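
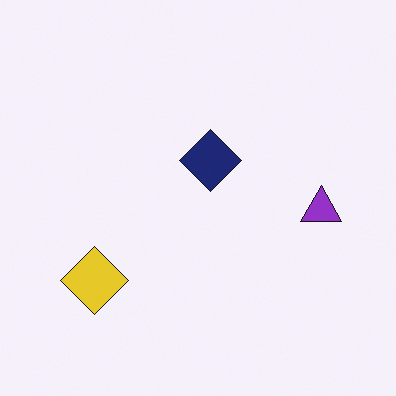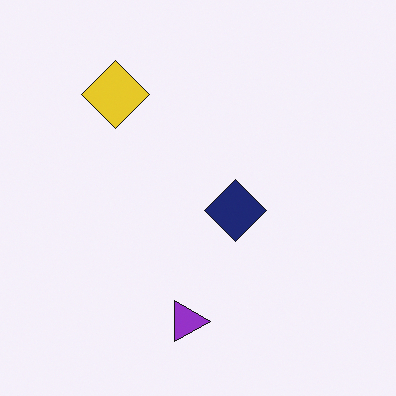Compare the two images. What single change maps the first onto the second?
The transformation is: rotated 90° clockwise.

The yellow diamond sits in the bottom-left of the first image and the top-left of the second — consistent with a whole-image 90° clockwise rotation.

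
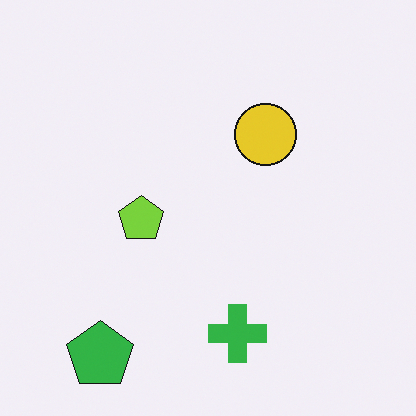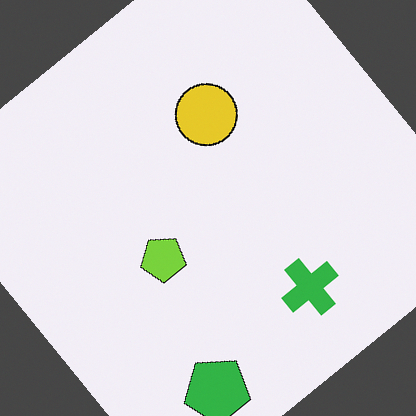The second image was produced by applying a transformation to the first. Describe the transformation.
It was rotated counter-clockwise by a large amount — several tens of degrees.

Every shape is tilted by the same angle and the image corners show triangular fill wedges — a whole-image rotation by a non-right angle.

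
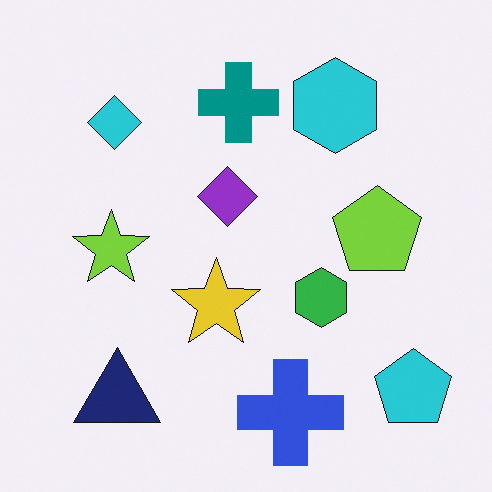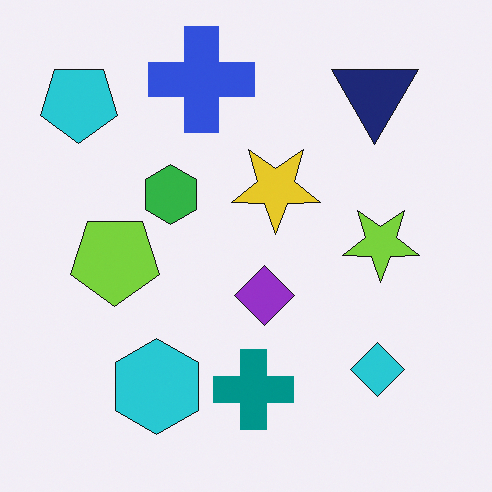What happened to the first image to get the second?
The transformation is: rotated 180°.

The cyan pentagon sits in the bottom-right of the first image and the top-left of the second — consistent with a whole-image 180° rotation.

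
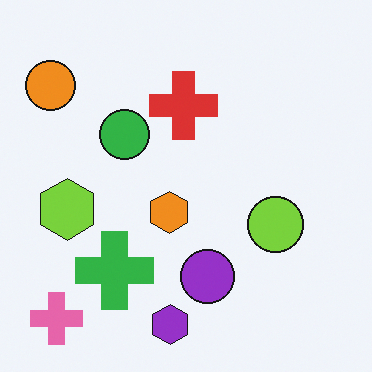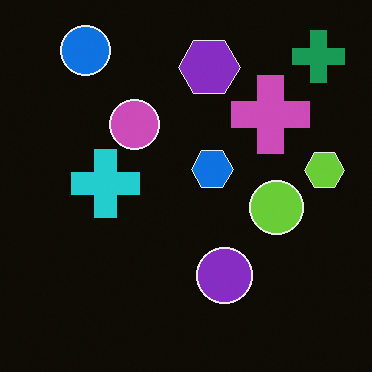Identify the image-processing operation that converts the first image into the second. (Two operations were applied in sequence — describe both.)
The image was color-inverted (negative), then transposed (reflected across the top-left ↔ bottom-right diagonal).

The light background has become dark and every shape's color is its complement — a photographic negative. Shapes have swapped their row and column positions — what was in the top-right is now in the bottom-left — a diagonal reflection.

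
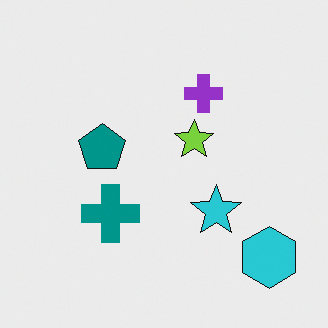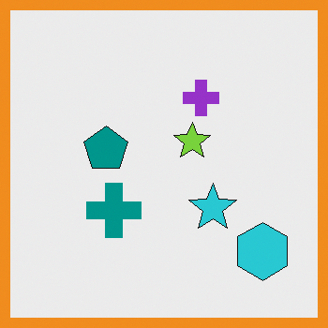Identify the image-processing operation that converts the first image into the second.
The image was framed with a orange border.

A solid orange frame runs around the edge of the second image, with the content slightly shrunk inside it.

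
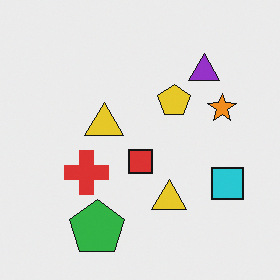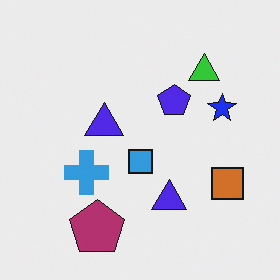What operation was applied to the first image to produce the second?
The second image is the first hue-shifted by a large amount.

Every shape's color has rotated by the same amount around the hue wheel — a uniform hue shift.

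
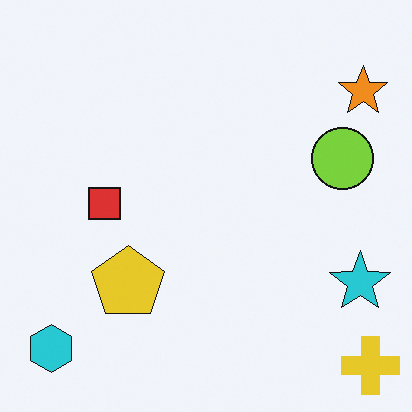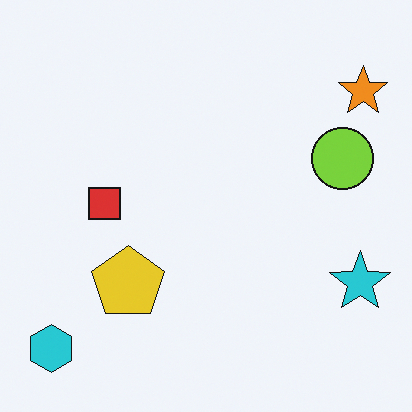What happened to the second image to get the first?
The image was overlaid with an additional yellow cross.

A yellow cross appears in the first image that is absent from the second.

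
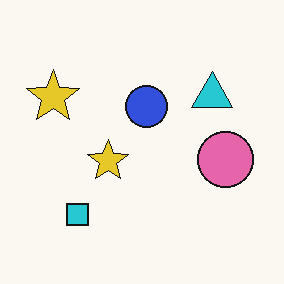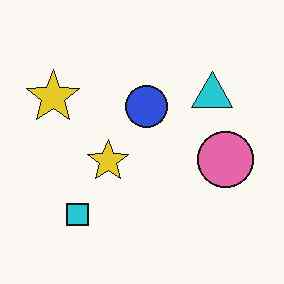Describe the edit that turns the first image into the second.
The transformation is: JPEG-compressed with visible artifacts.

Blocky 8×8 compression artifacts appear around shape edges and the flat background shows ringing — characteristic JPEG degradation.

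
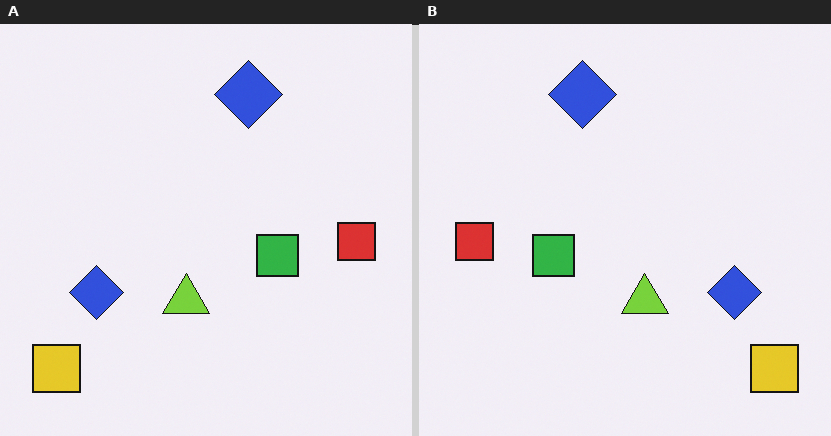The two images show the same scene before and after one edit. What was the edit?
It was flipped horizontally (left ↔ right).

The red square is in the right of the left (A) image and the left of the right (B) — shapes on opposite sides of the vertical midline have swapped in a mirror flip.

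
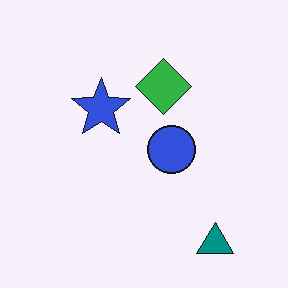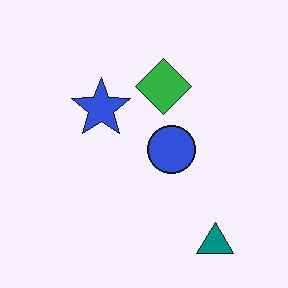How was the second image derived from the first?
This is the original image given moderate JPEG compression.

Blocky 8×8 compression artifacts appear around shape edges and the flat background shows ringing — characteristic JPEG degradation.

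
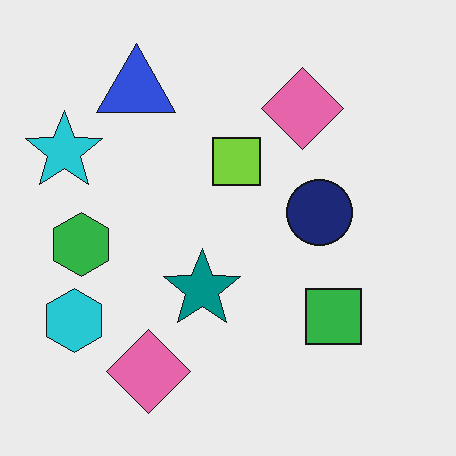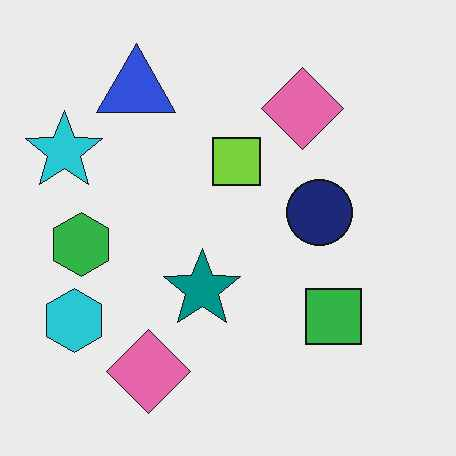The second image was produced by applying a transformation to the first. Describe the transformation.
Given moderate JPEG compression.

Blocky 8×8 compression artifacts appear around shape edges and the flat background shows ringing — characteristic JPEG degradation.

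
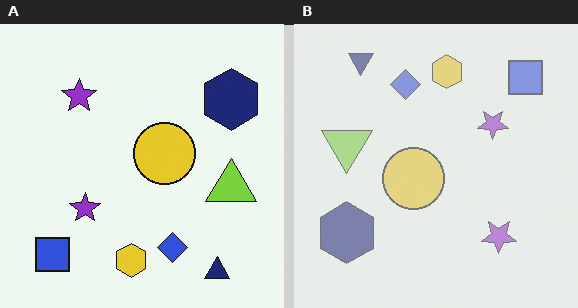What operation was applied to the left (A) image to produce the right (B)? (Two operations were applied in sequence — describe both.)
The transformation is: given much lower contrast, then rotated 180°.

Tones are pushed toward mid-grey across the whole image — a global contrast change. The navy triangle sits in the bottom-right of the left (A) image and the top-left of the right (B) — consistent with a whole-image 180° rotation.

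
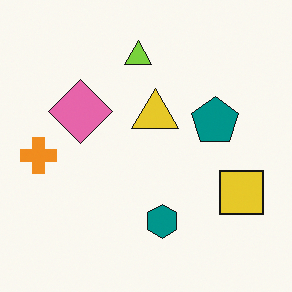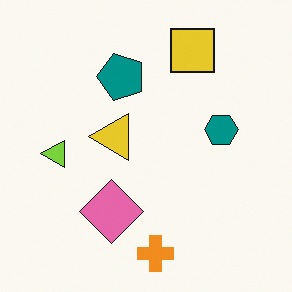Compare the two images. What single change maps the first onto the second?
The transformation is: rotated 90° counter-clockwise.

The orange cross sits in the left of the first image and the bottom of the second — consistent with a whole-image 90° counter-clockwise rotation.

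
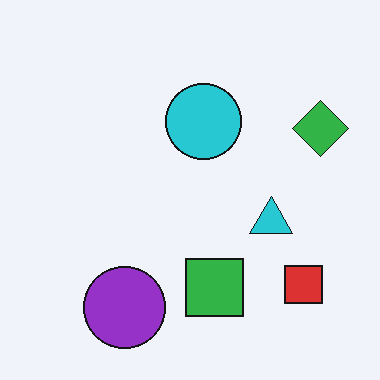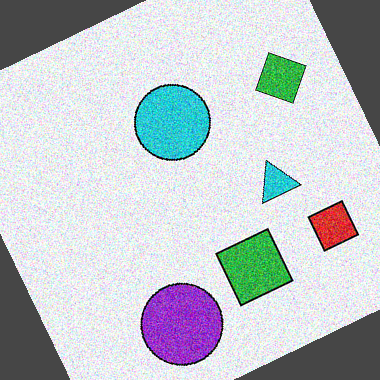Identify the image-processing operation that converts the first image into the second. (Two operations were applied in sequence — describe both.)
The image was degraded with moderate additive noise, then rotated counter-clockwise by a clearly visible amount.

Random speckle covers the whole image, including the flat background. Every shape is tilted by the same angle and the image corners show triangular fill wedges — a whole-image rotation by a non-right angle.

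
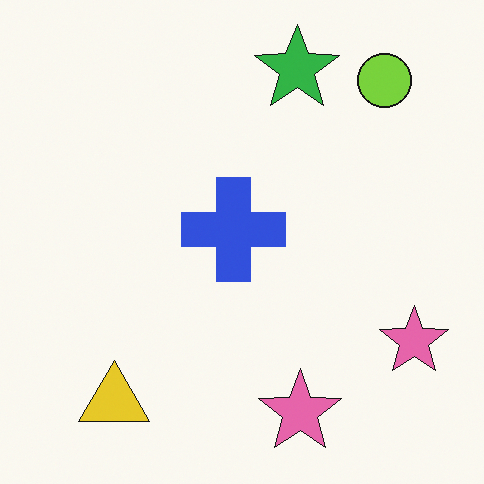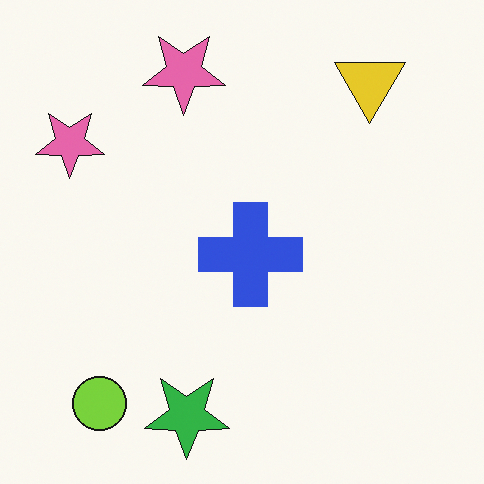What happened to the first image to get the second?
The second image is the first rotated 180°.

The lime circle sits in the top-right of the first image and the bottom-left of the second — consistent with a whole-image 180° rotation.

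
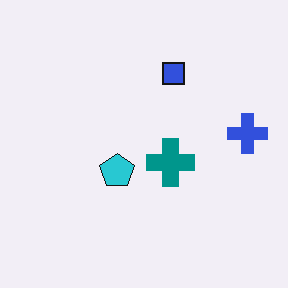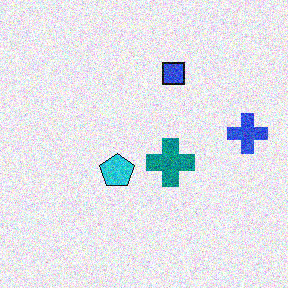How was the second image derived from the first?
The second image is the first degraded with a thick layer of grain.

Random speckle covers the whole image, including the flat background.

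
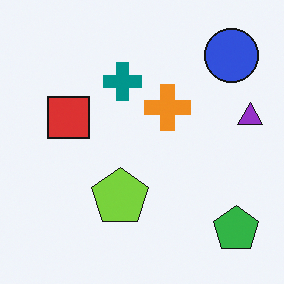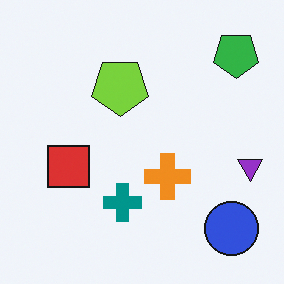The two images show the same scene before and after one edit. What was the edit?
The transformation is: flipped vertically (top ↔ bottom).

The blue circle is in the top-right of the first image and the bottom-right of the second — shapes on opposite sides of the horizontal midline have swapped in a mirror flip.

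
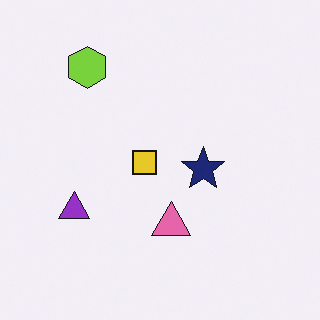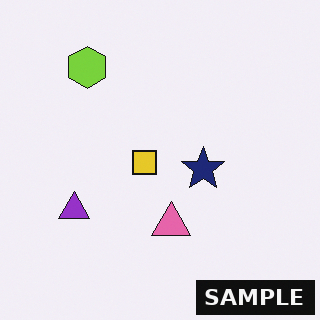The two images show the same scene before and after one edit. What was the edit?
Watermarked with the text "SAMPLE" in the lower-right corner.

A dark label reading "SAMPLE" appears in the lower-right corner.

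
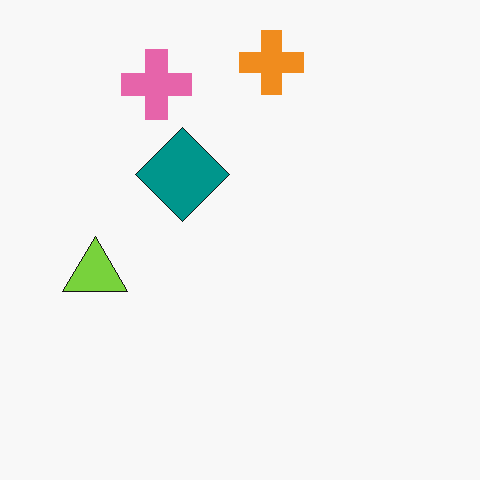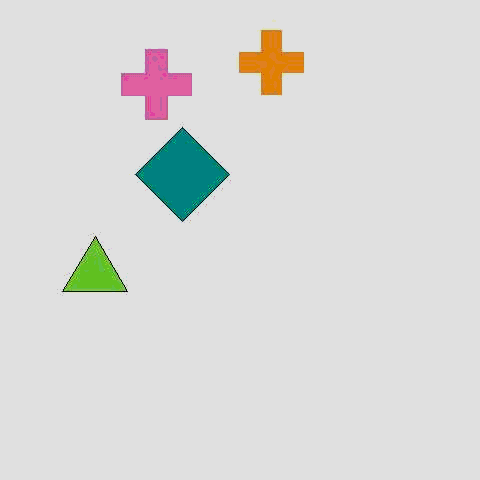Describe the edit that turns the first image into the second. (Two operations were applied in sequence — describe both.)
It was JPEG-compressed with visible artifacts, then posterized to a reduced palette.

Blocky 8×8 compression artifacts appear around shape edges and the flat background shows ringing — characteristic JPEG degradation. Each flat color has snapped to a coarser quantized level — most visibly, the near-white background has dropped to a flat grey.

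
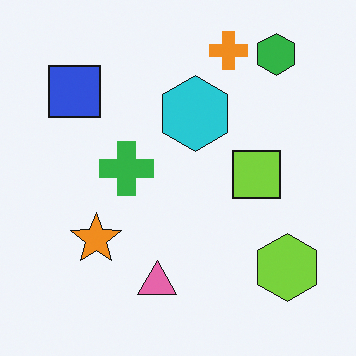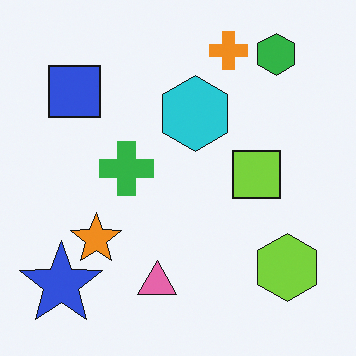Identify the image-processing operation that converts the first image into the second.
The second image is the first overlaid with an additional blue star.

A blue star appears in the second image that is absent from the first.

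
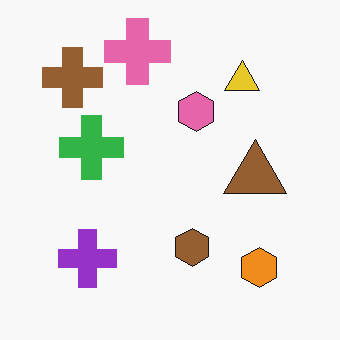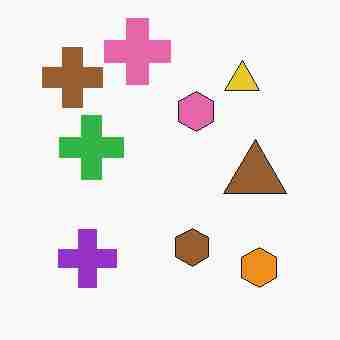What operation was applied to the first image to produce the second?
The second image is the first degraded with heavy JPEG compression.

Blocky 8×8 compression artifacts appear around shape edges and the flat background shows ringing — characteristic JPEG degradation.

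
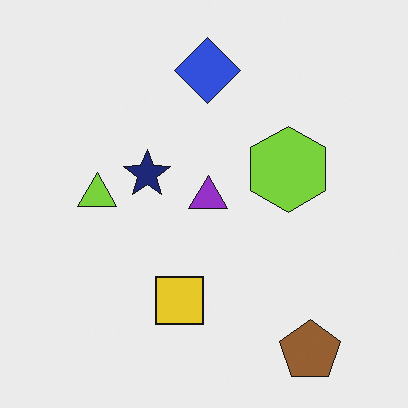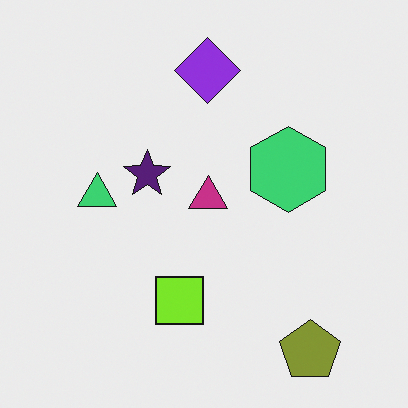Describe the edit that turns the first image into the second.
The transformation is: hue-shifted slightly.

Every shape's color has rotated by the same amount around the hue wheel — a uniform hue shift.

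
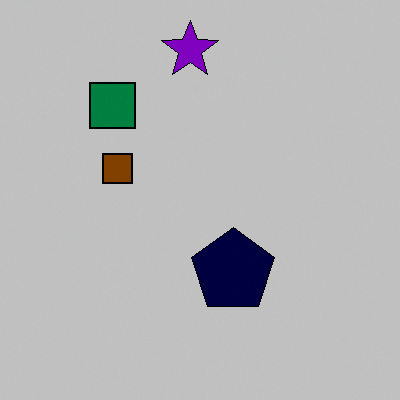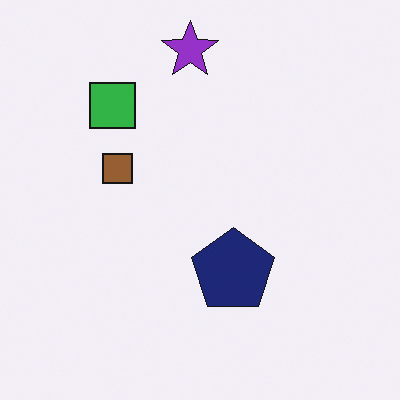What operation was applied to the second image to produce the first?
It was aggressively posterized.

Each flat color has snapped to a coarser quantized level — most visibly, the near-white background has dropped to a flat grey.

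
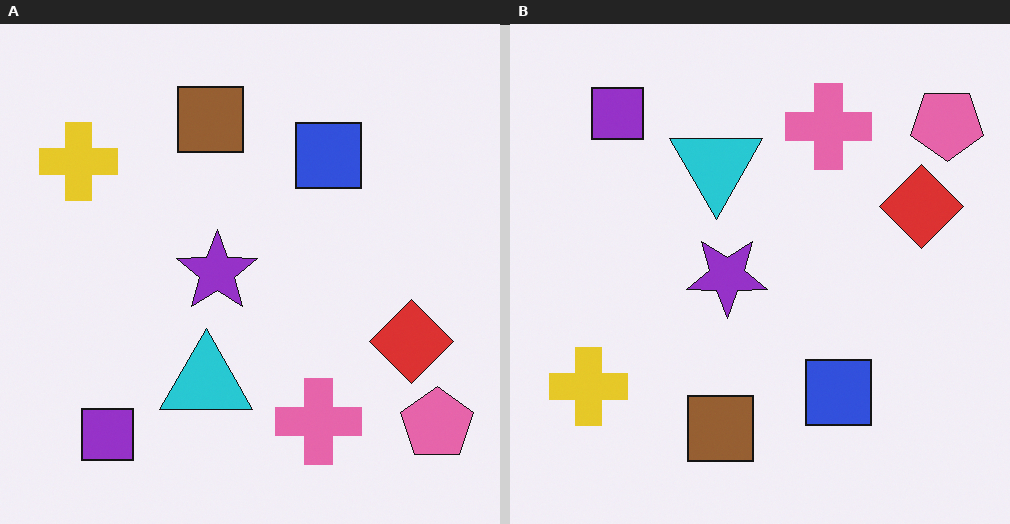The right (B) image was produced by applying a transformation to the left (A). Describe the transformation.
The image was flipped vertically (top ↔ bottom).

The purple square is in the bottom-left of the left (A) image and the top-left of the right (B) — shapes on opposite sides of the horizontal midline have swapped in a mirror flip.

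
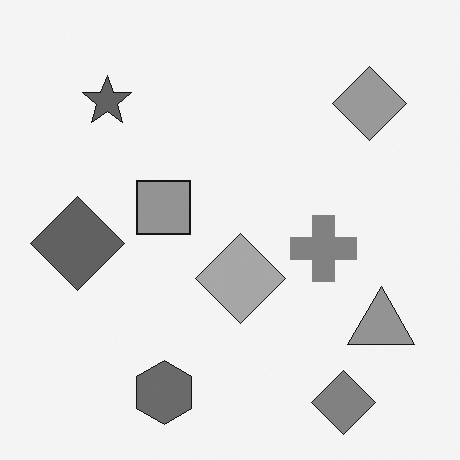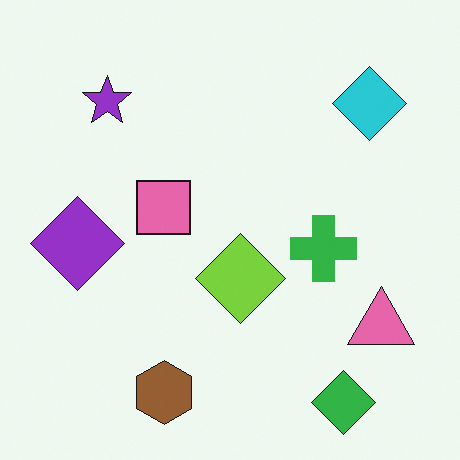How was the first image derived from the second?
The image was converted to grayscale.

All color is removed — every shape is now a shade of grey.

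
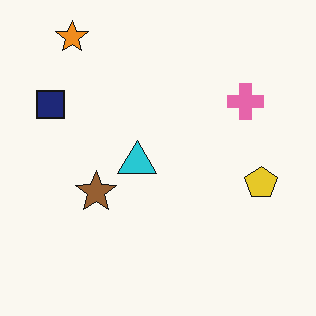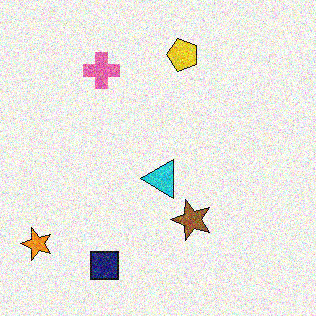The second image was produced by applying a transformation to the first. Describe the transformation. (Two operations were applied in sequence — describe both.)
The second image is the first degraded with heavy additive noise, then rotated 90° counter-clockwise.

Random speckle covers the whole image, including the flat background. The orange star sits in the top-left of the first image and the bottom-left of the second — consistent with a whole-image 90° counter-clockwise rotation.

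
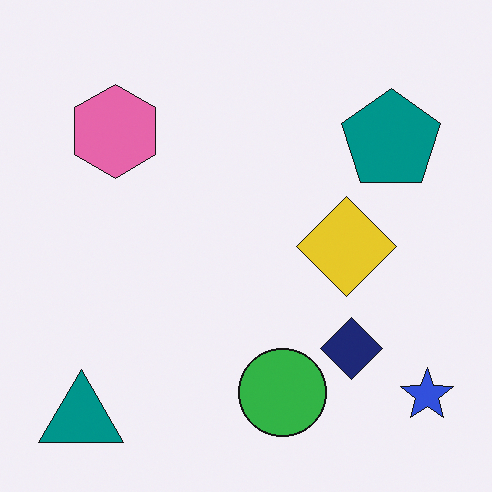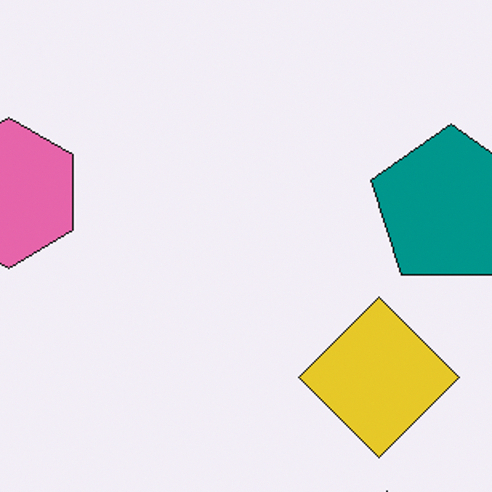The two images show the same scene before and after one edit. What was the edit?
It was cropped to a modestly smaller region and rescaled.

The visible shapes are larger and the field of view is narrower; shapes near the original edges may be partly or wholly outside the frame — a crop-and-rescale.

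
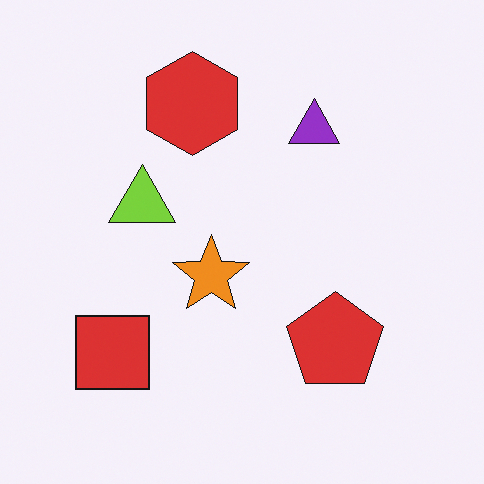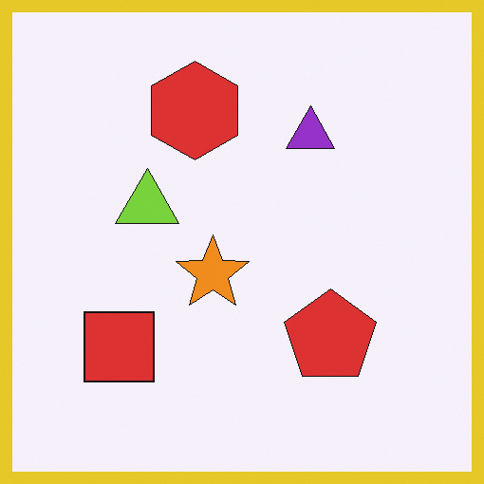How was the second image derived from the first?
The image was framed with a yellow border.

A solid yellow frame runs around the edge of the second image, with the content slightly shrunk inside it.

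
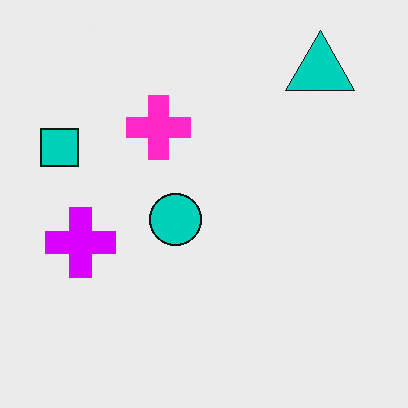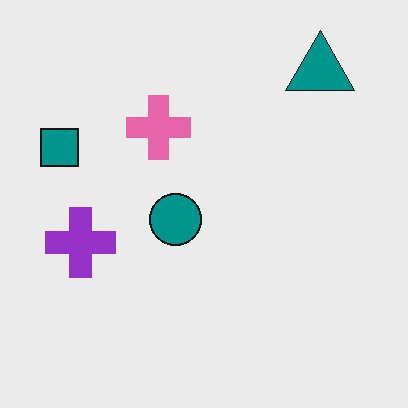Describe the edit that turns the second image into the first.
It was heavily oversaturated.

All colors are more vivid — a global saturation change.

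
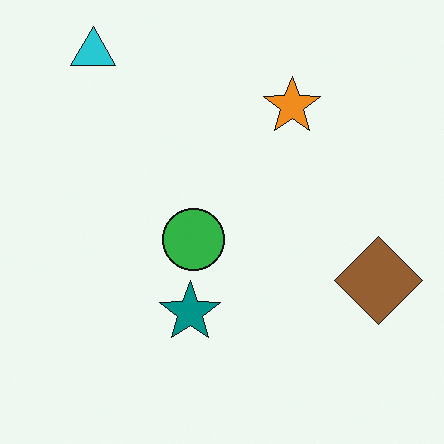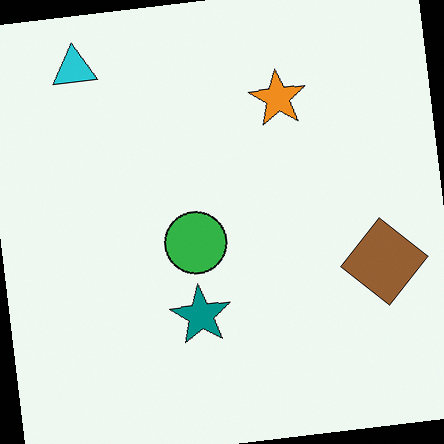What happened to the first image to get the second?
The second image is the first rotated counter-clockwise by a small amount.

Every shape is tilted by the same angle and the image corners show triangular fill wedges — a whole-image rotation by a non-right angle.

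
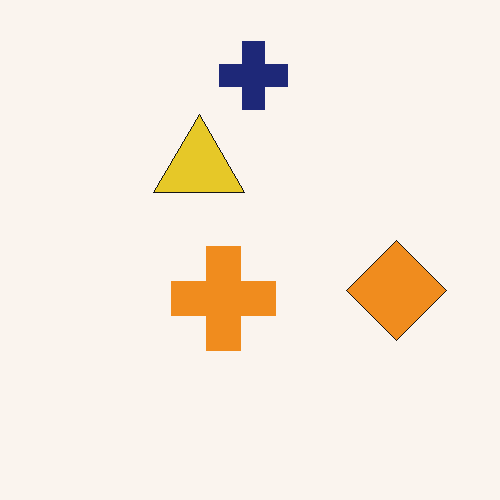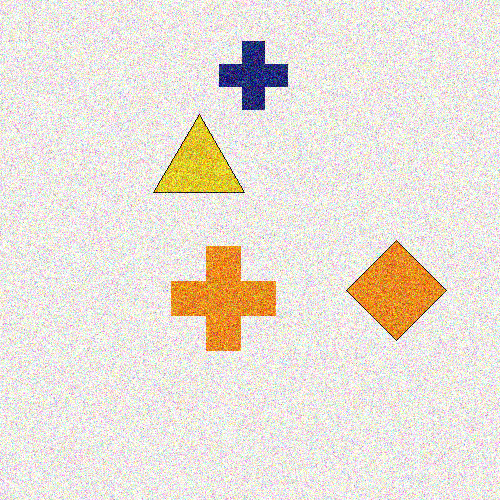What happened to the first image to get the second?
The image was degraded with a thick layer of grain.

Random speckle covers the whole image, including the flat background.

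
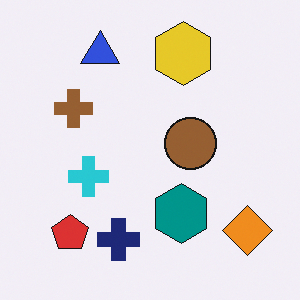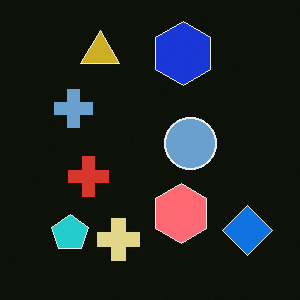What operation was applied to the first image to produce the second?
Color-inverted (negative).

The light background has become dark and every shape's color is its complement — a photographic negative.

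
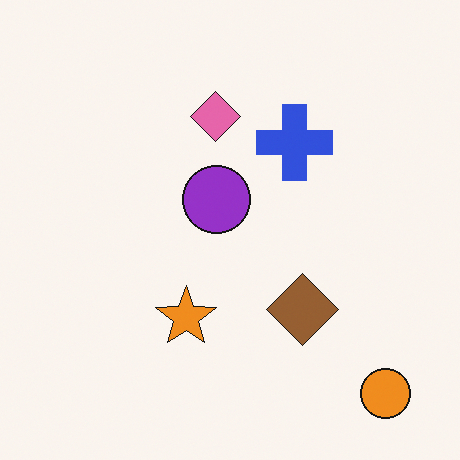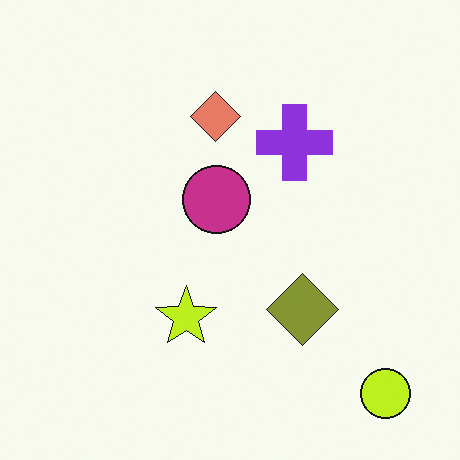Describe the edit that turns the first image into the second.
The transformation is: hue-shifted by a small amount.

Every shape's color has rotated by the same amount around the hue wheel — a uniform hue shift.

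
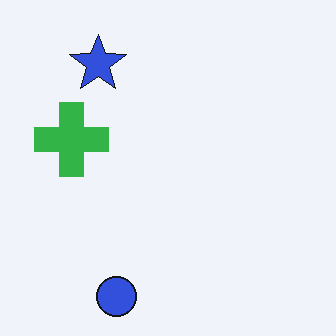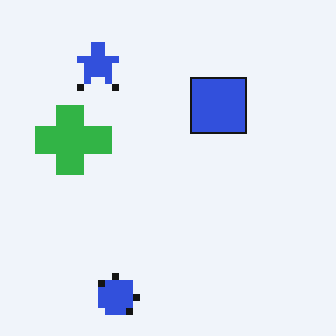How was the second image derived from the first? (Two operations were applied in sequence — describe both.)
It was pixelated into visible square blocks, then overlaid with an additional blue square.

Shapes are reduced to large square blocks; fine edges and outlines are lost — a downscale-then-upscale (mosaic) effect. A blue square appears in the second image that is absent from the first.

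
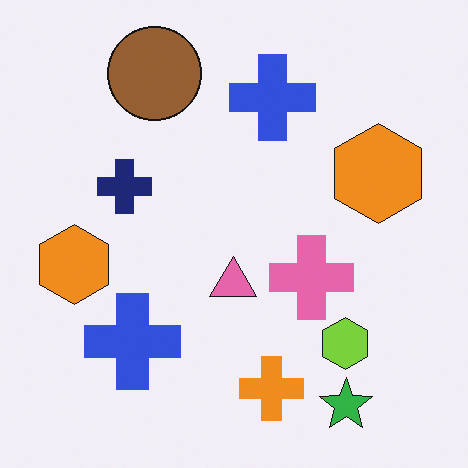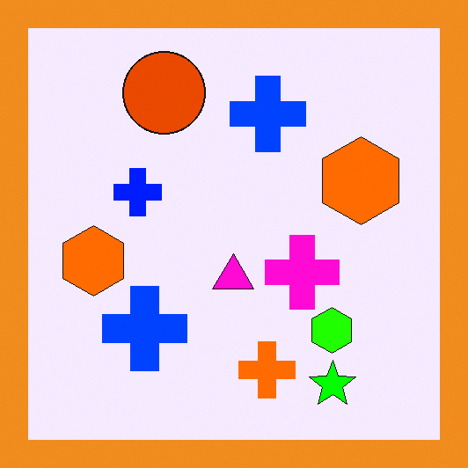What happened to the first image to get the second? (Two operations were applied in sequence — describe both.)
Heavily oversaturated, then framed with a orange border.

All colors are more vivid — a global saturation change. A solid orange frame runs around the edge of the second image, with the content slightly shrunk inside it.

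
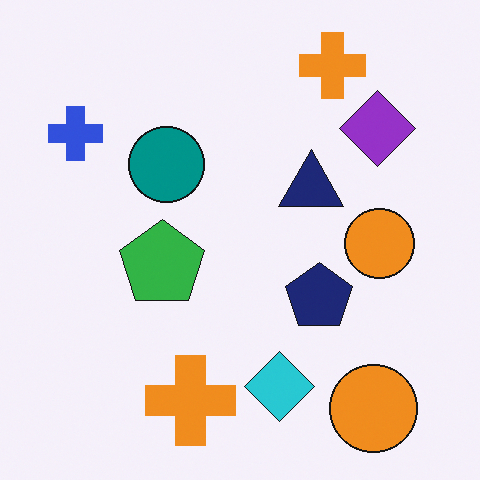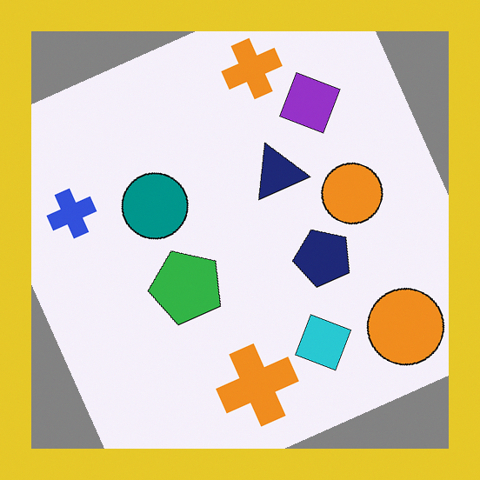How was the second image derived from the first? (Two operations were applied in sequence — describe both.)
The second image is the first rotated counter-clockwise by a moderate amount, then framed with a yellow border.

Every shape is tilted by the same angle and the image corners show triangular fill wedges — a whole-image rotation by a non-right angle. A solid yellow frame runs around the edge of the second image, with the content slightly shrunk inside it.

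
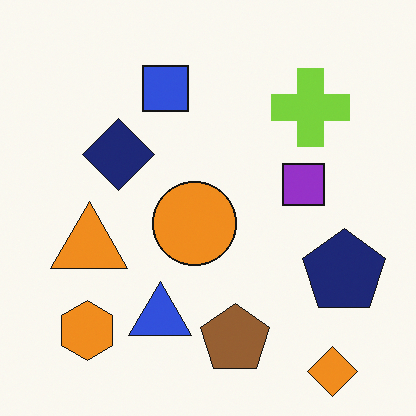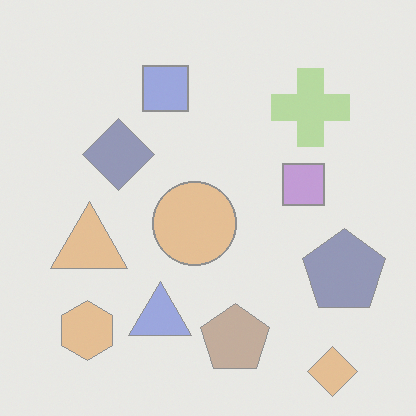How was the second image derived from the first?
The transformation is: washed out (contrast reduced).

Tones are pushed toward mid-grey across the whole image — a global contrast change.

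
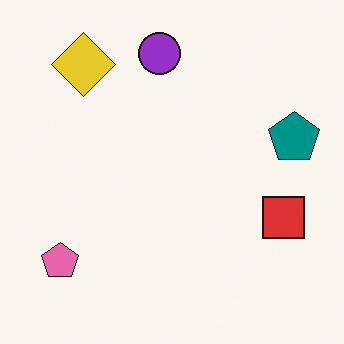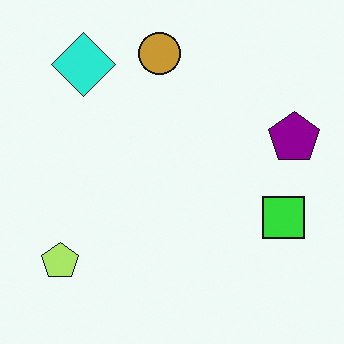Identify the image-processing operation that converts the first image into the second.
The transformation is: hue-shifted noticeably.

Every shape's color has rotated by the same amount around the hue wheel — a uniform hue shift.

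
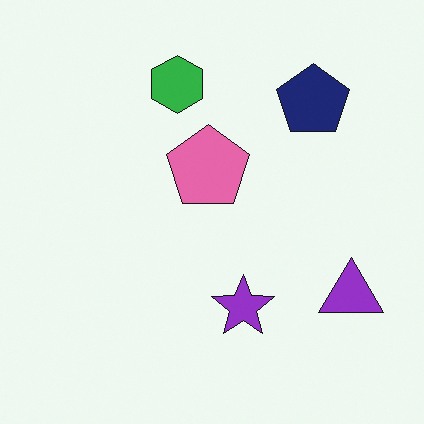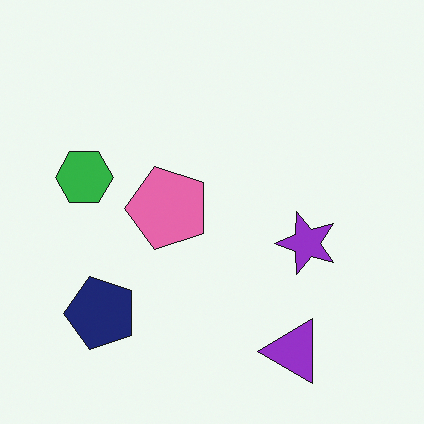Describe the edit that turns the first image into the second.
The second image is the first transposed (reflected across the top-left ↔ bottom-right diagonal).

Shapes have swapped their row and column positions — what was in the top-right is now in the bottom-left — a diagonal reflection.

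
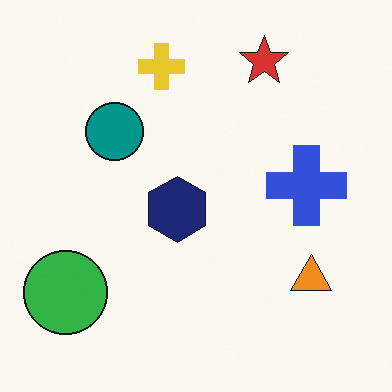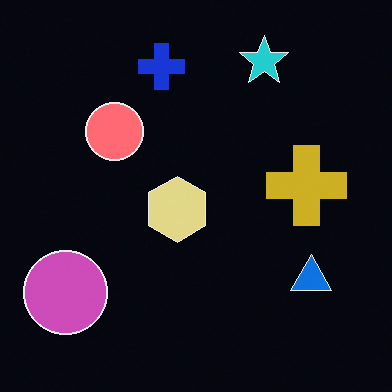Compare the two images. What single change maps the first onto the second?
This is the original image color-inverted (negative).

The light background has become dark and every shape's color is its complement — a photographic negative.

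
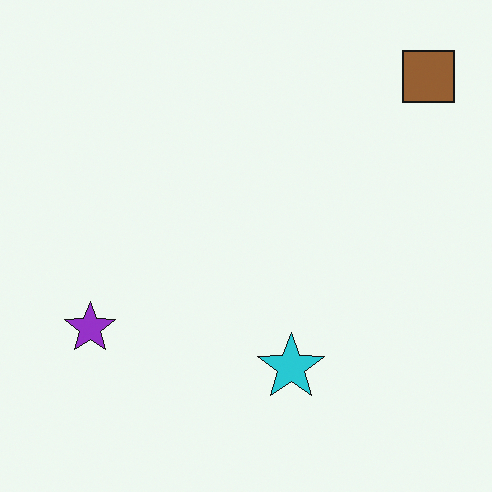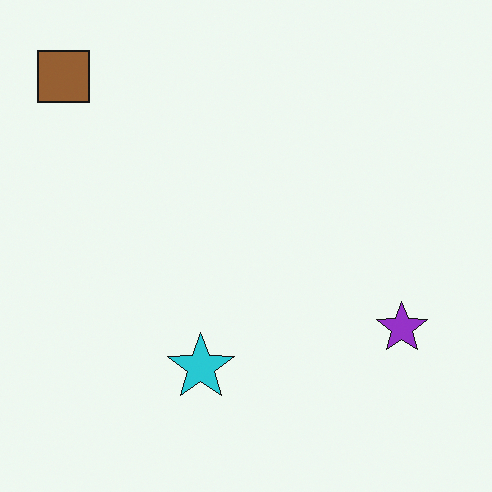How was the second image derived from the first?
Flipped horizontally (left ↔ right).

The brown square is in the top-right of the first image and the top-left of the second — shapes on opposite sides of the vertical midline have swapped in a mirror flip.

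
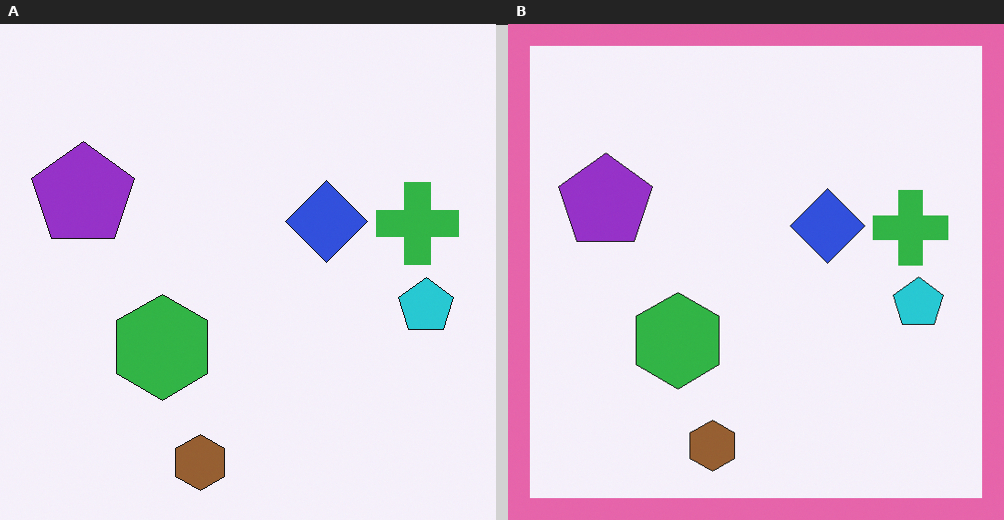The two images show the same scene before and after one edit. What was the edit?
Framed with a pink border.

A solid pink frame runs around the edge of the right (B) image, with the content slightly shrunk inside it.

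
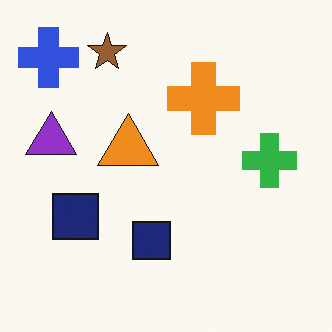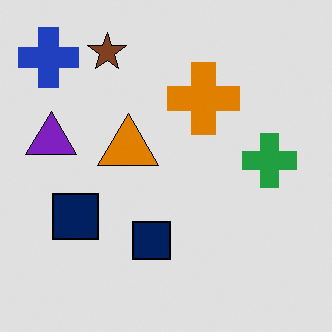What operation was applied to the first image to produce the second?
The image was posterized to a reduced palette.

Each flat color has snapped to a coarser quantized level — most visibly, the near-white background has dropped to a flat grey.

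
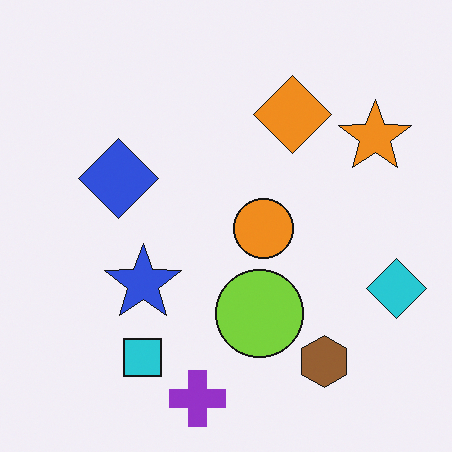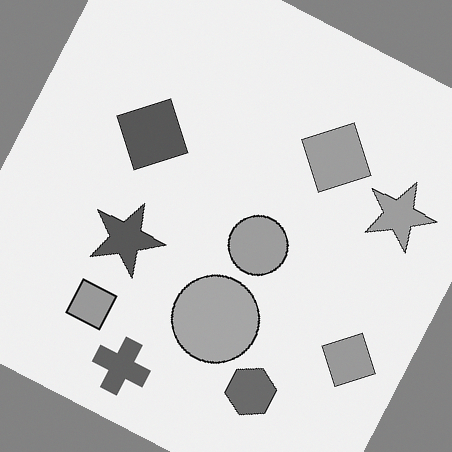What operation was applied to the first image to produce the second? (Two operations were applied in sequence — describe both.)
The transformation is: converted to grayscale, then rotated clockwise by a clearly visible amount.

All color is removed — every shape is now a shade of grey. Every shape is tilted by the same angle and the image corners show triangular fill wedges — a whole-image rotation by a non-right angle.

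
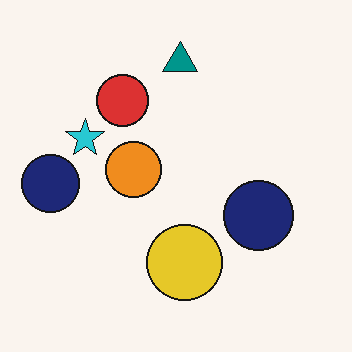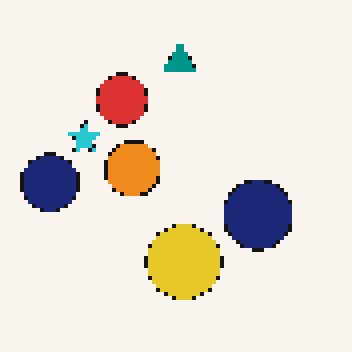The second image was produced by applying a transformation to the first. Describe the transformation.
This is the original image lightly pixelated (a mild mosaic effect).

Shapes are reduced to large square blocks; fine edges and outlines are lost — a downscale-then-upscale (mosaic) effect.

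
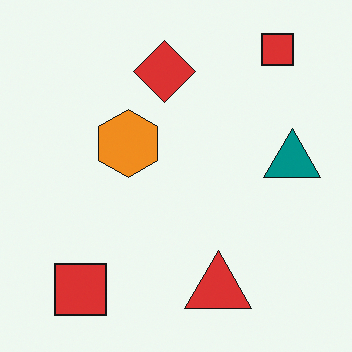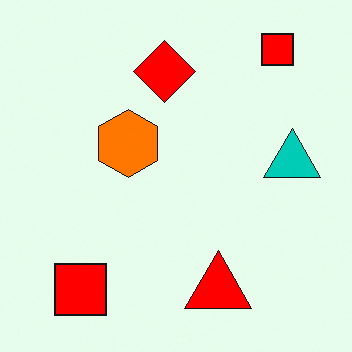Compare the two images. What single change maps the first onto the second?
The transformation is: heavily oversaturated.

All colors are more vivid — a global saturation change.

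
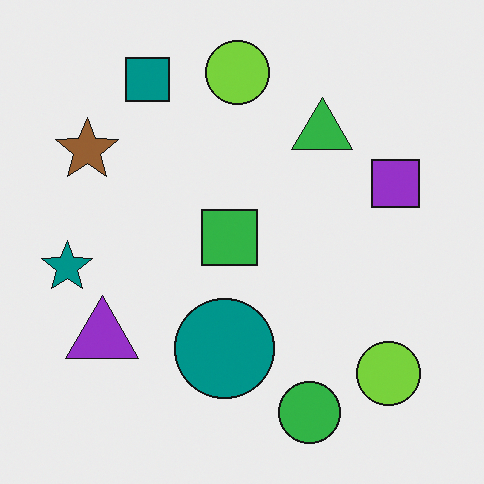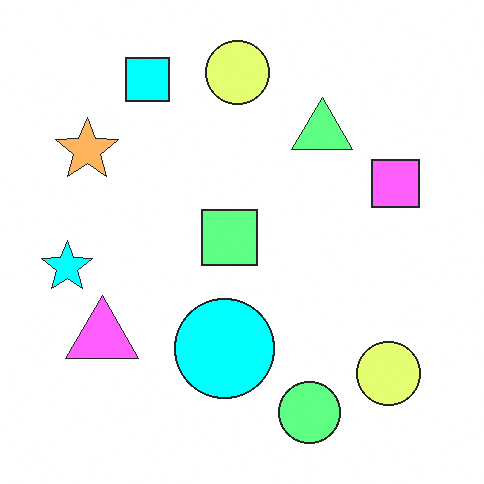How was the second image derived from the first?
The image was substantially brightened.

Every pixel — background and shapes alike — is uniformly brightened.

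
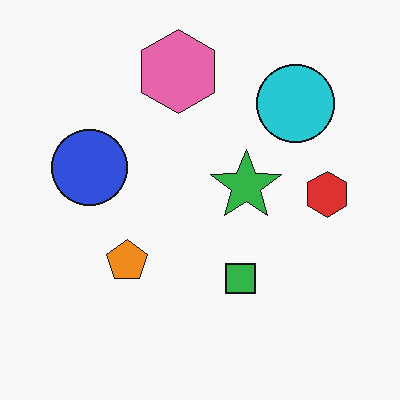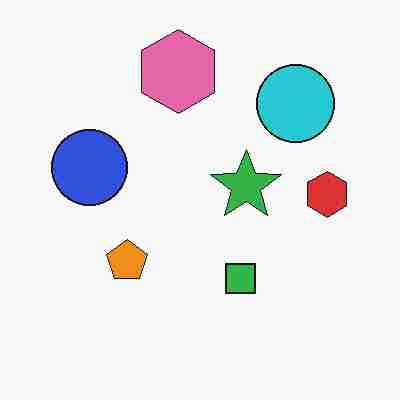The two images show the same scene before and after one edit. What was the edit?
The image was degraded with heavy JPEG compression.

Blocky 8×8 compression artifacts appear around shape edges and the flat background shows ringing — characteristic JPEG degradation.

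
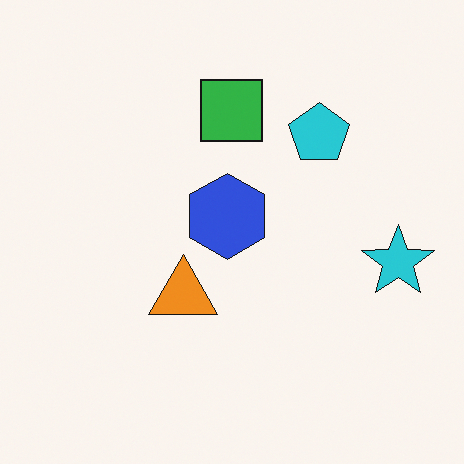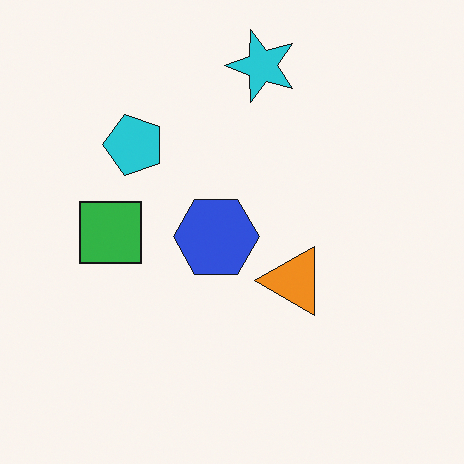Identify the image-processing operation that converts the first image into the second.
The transformation is: rotated 90° counter-clockwise.

The cyan star sits in the right of the first image and the top of the second — consistent with a whole-image 90° counter-clockwise rotation.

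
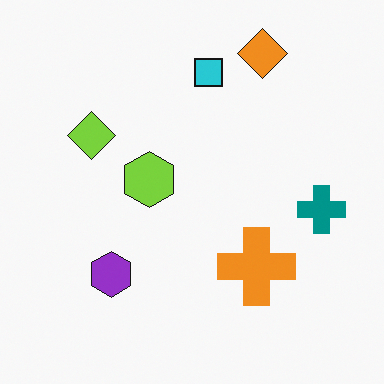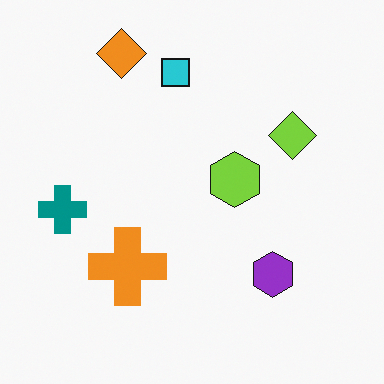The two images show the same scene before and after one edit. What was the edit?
This is the original image flipped horizontally (left ↔ right).

The teal cross is in the right of the first image and the left of the second — shapes on opposite sides of the vertical midline have swapped in a mirror flip.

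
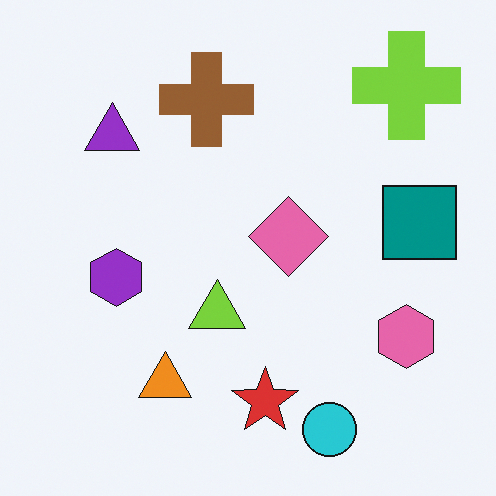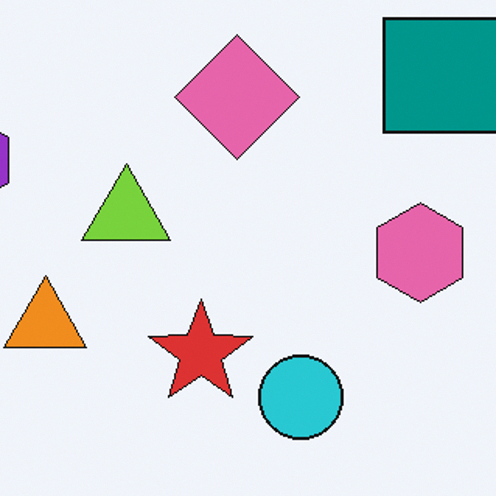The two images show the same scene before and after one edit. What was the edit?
It was cropped to a modestly smaller region and rescaled.

The visible shapes are larger and the field of view is narrower; shapes near the original edges may be partly or wholly outside the frame — a crop-and-rescale.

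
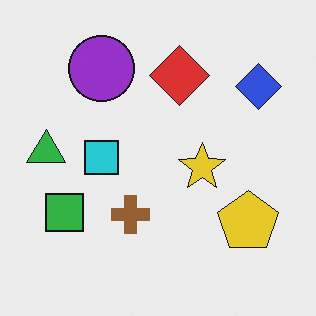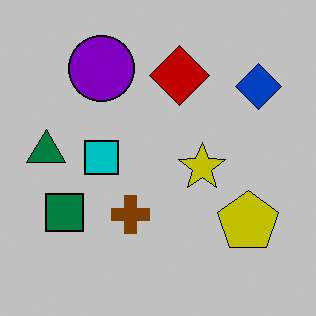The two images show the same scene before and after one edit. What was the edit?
This is the original image aggressively posterized.

Each flat color has snapped to a coarser quantized level — most visibly, the near-white background has dropped to a flat grey.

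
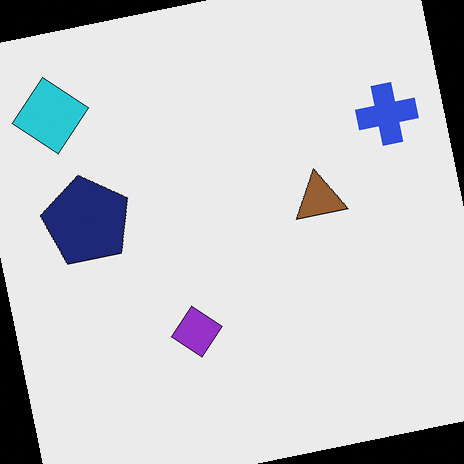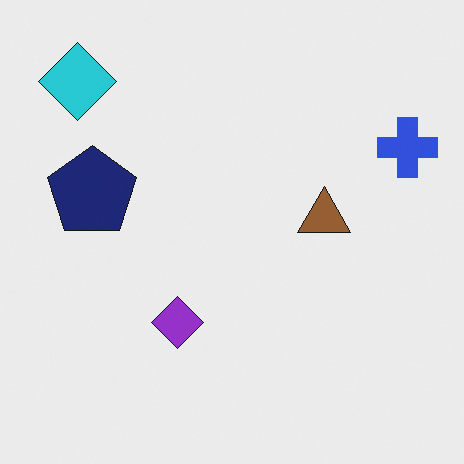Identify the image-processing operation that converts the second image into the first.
The transformation is: rotated counter-clockwise by a few degrees.

Every shape is tilted by the same angle and the image corners show triangular fill wedges — a whole-image rotation by a non-right angle.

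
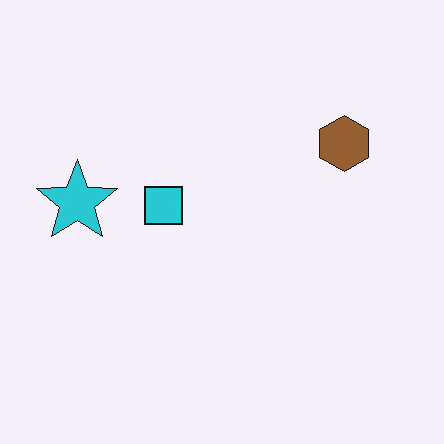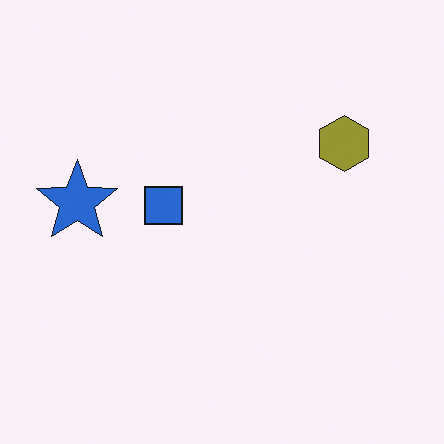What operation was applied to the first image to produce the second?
This is the original image hue-shifted by a small amount.

Every shape's color has rotated by the same amount around the hue wheel — a uniform hue shift.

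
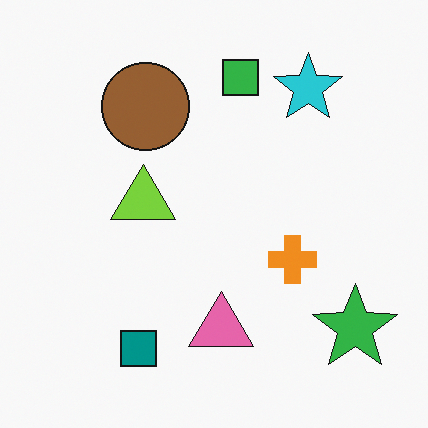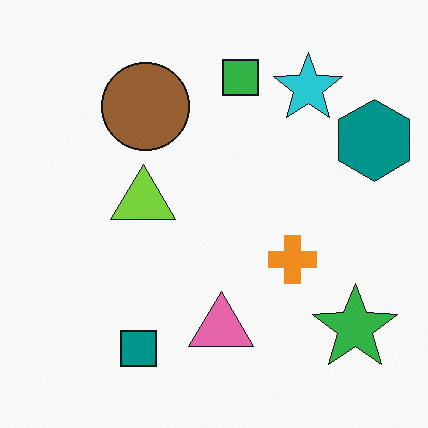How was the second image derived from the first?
Overlaid with an additional teal hexagon.

A teal hexagon appears in the second image that is absent from the first.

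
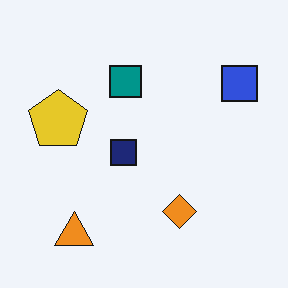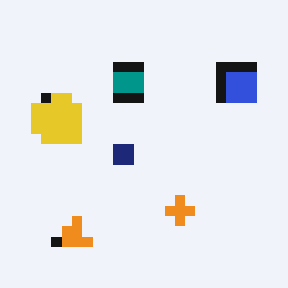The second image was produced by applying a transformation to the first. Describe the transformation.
Coarsely pixelated.

Shapes are reduced to large square blocks; fine edges and outlines are lost — a downscale-then-upscale (mosaic) effect.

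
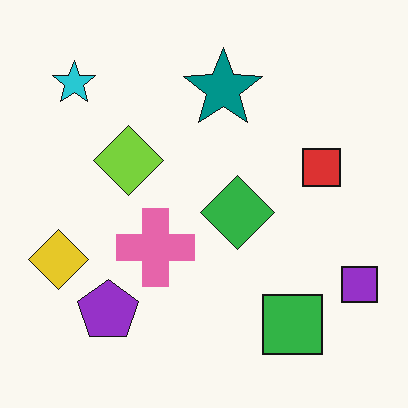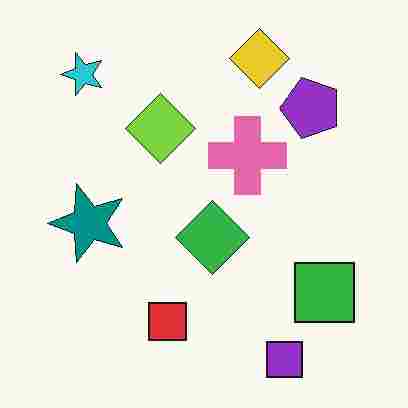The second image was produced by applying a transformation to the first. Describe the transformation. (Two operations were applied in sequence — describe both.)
This is the original image heavily JPEG-compressed with obvious blocking artifacts, then transposed (reflected across the top-left ↔ bottom-right diagonal).

Blocky 8×8 compression artifacts appear around shape edges and the flat background shows ringing — characteristic JPEG degradation. Shapes have swapped their row and column positions — what was in the top-right is now in the bottom-left — a diagonal reflection.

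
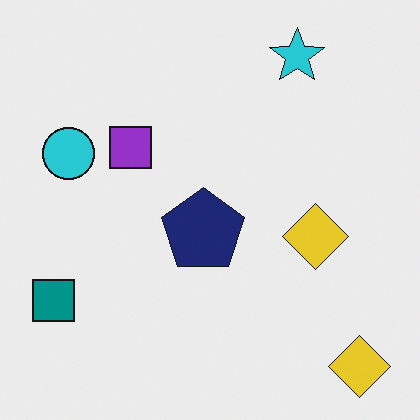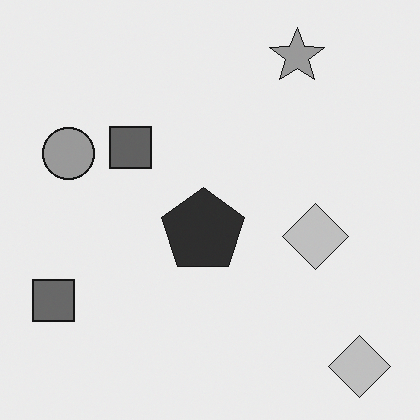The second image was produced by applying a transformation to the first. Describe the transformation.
This is the original image converted to grayscale.

All color is removed — every shape is now a shade of grey.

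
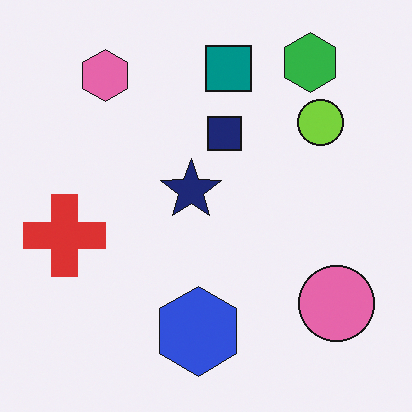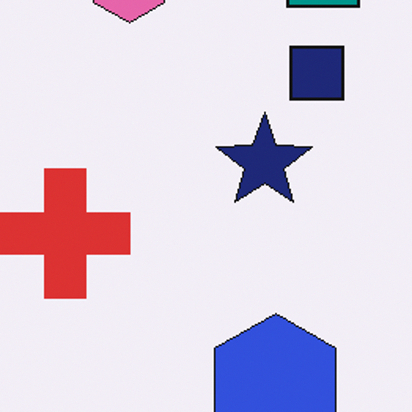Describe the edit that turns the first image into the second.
Cropped slightly and scaled back up.

The visible shapes are larger and the field of view is narrower; shapes near the original edges may be partly or wholly outside the frame — a crop-and-rescale.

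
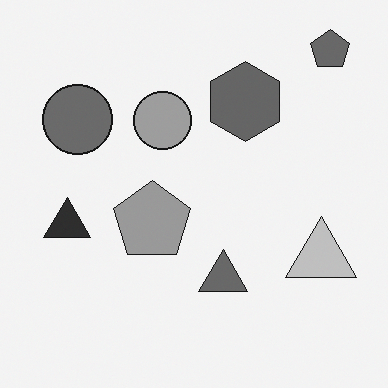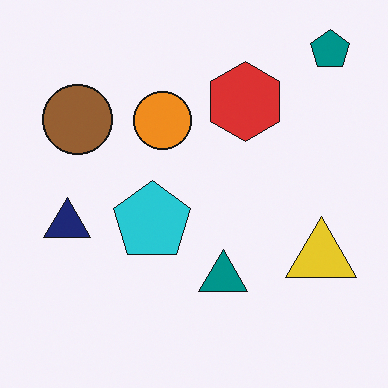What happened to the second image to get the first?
Converted to grayscale.

All color is removed — every shape is now a shade of grey.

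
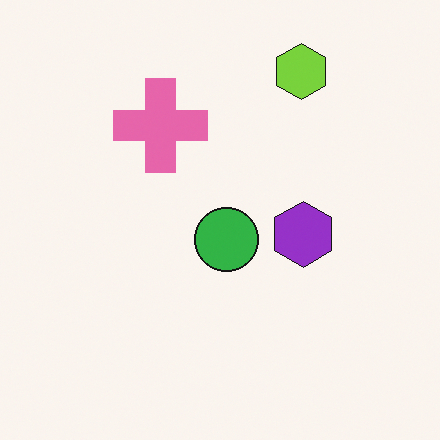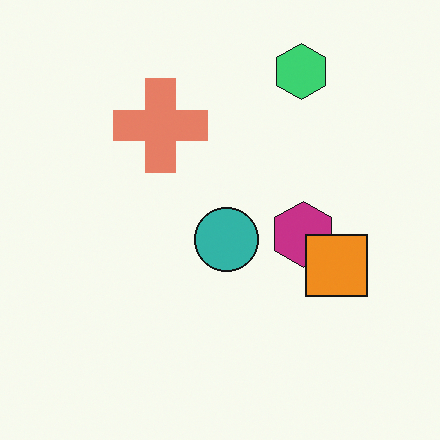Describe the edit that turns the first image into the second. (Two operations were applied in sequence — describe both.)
The second image is the first hue-shifted slightly, then overlaid with an additional orange square.

Every shape's color has rotated by the same amount around the hue wheel — a uniform hue shift. An orange square appears in the second image that is absent from the first.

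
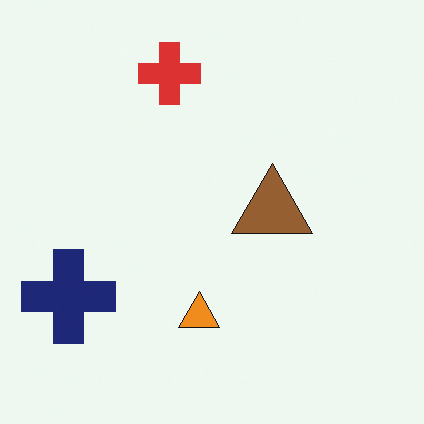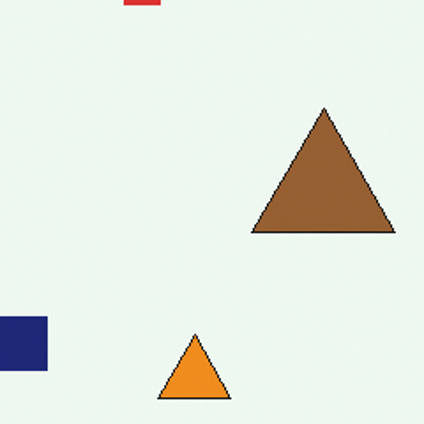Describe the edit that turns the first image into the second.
The image was cropped to a noticeably smaller region and rescaled.

The visible shapes are larger and the field of view is narrower; shapes near the original edges may be partly or wholly outside the frame — a crop-and-rescale.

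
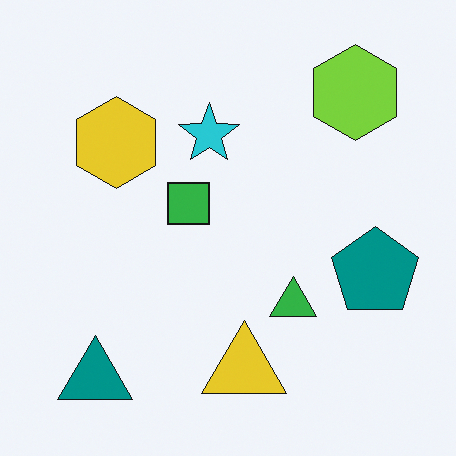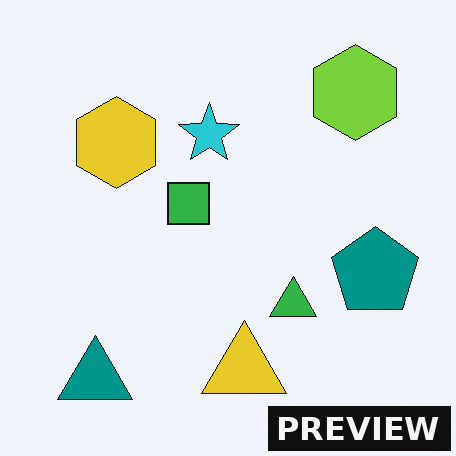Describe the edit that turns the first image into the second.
This is the original image watermarked with the text "PREVIEW" in the lower-right corner.

A dark label reading "PREVIEW" appears in the lower-right corner.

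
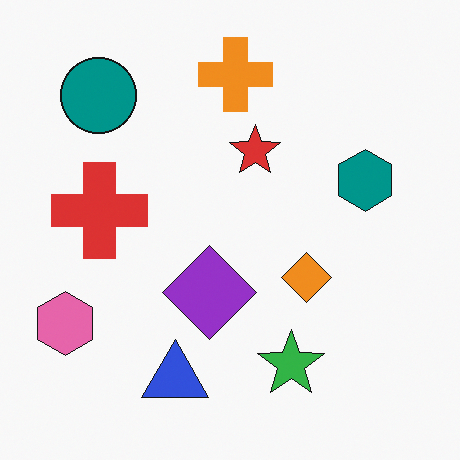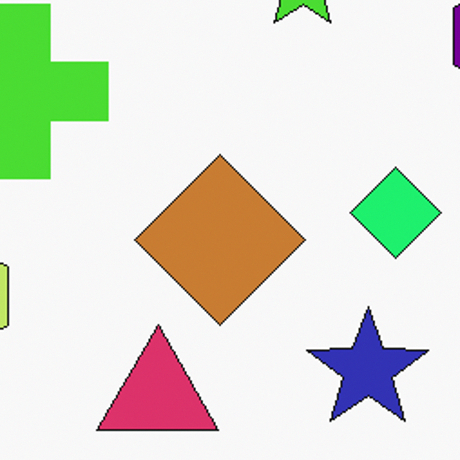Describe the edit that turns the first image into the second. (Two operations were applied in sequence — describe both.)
Hue-shifted by a moderate amount, then cropped tightly and scaled back up.

Every shape's color has rotated by the same amount around the hue wheel — a uniform hue shift. The visible shapes are larger and the field of view is narrower; shapes near the original edges may be partly or wholly outside the frame — a crop-and-rescale.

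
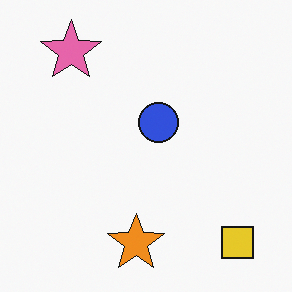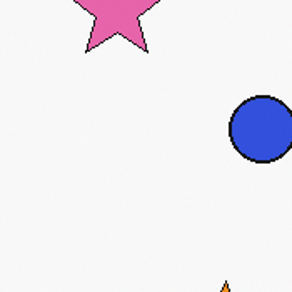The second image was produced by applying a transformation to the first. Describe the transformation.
The second image is the first cropped to a noticeably smaller region and rescaled.

The visible shapes are larger and the field of view is narrower; shapes near the original edges may be partly or wholly outside the frame — a crop-and-rescale.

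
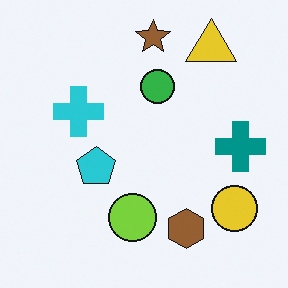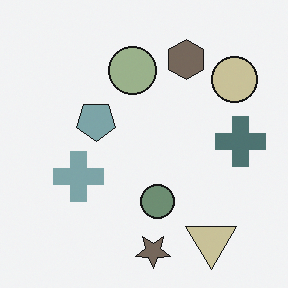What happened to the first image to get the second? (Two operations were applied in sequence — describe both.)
Flipped vertically (top ↔ bottom), then heavily desaturated.

The brown star is in the top of the first image and the bottom of the second — shapes on opposite sides of the horizontal midline have swapped in a mirror flip. All colors are more muted and greyish — a global saturation change.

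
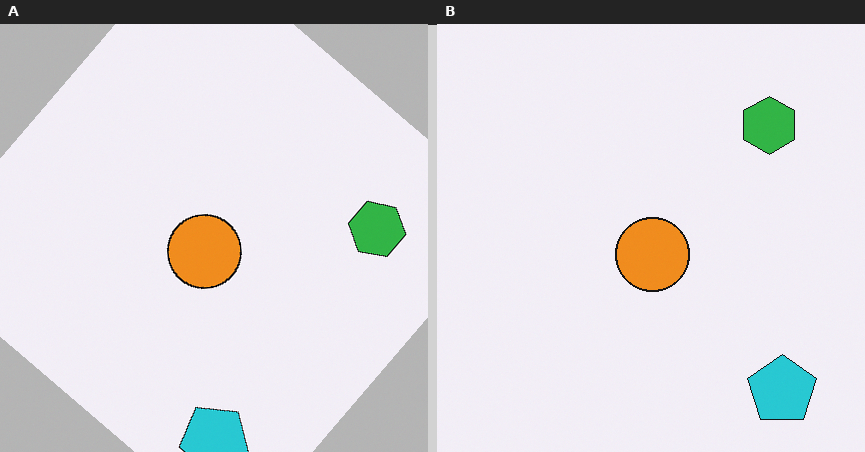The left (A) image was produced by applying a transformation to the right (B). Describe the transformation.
The left (A) image is the right (B) rotated clockwise by a large amount — several tens of degrees.

Every shape is tilted by the same angle and the image corners show triangular fill wedges — a whole-image rotation by a non-right angle.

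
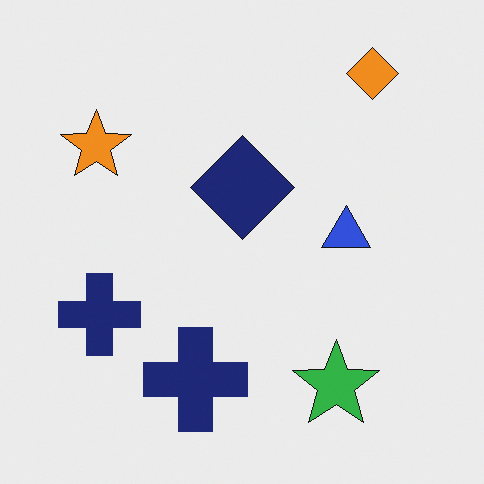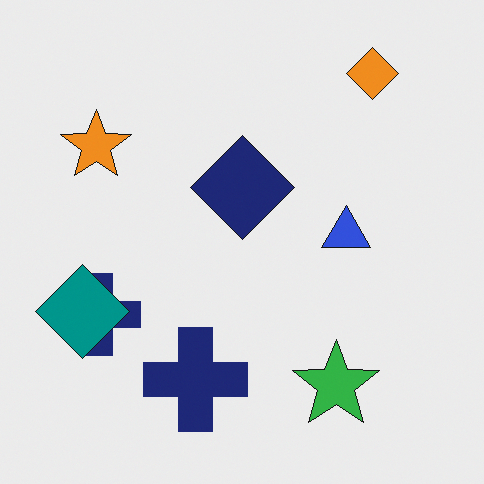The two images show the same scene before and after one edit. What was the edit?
The second image is the first overlaid with an additional teal diamond.

A teal diamond appears in the second image that is absent from the first.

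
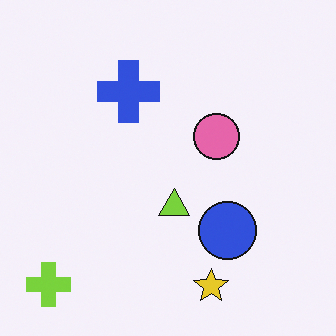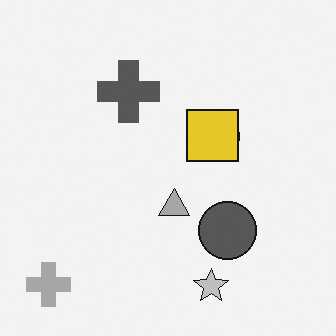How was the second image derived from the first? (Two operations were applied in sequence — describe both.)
It was converted to grayscale, then overlaid with an additional yellow square.

All color is removed — every shape is now a shade of grey. A yellow square appears in the second image that is absent from the first.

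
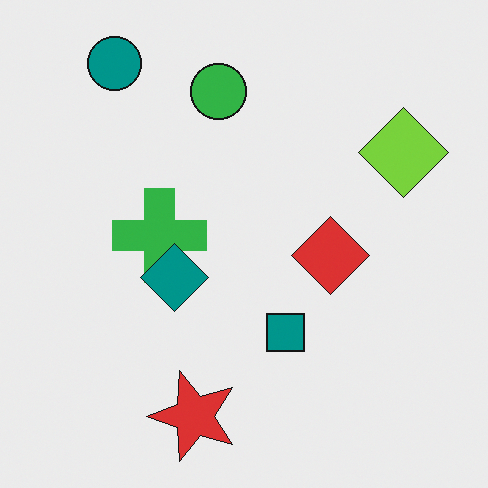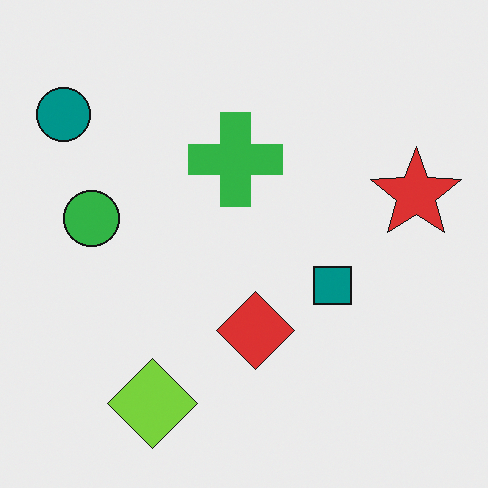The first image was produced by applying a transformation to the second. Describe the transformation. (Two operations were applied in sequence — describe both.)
Transposed (reflected across the top-left ↔ bottom-right diagonal), then overlaid with an additional teal diamond.

Shapes have swapped their row and column positions — what was in the top-right is now in the bottom-left — a diagonal reflection. A teal diamond appears in the first image that is absent from the second.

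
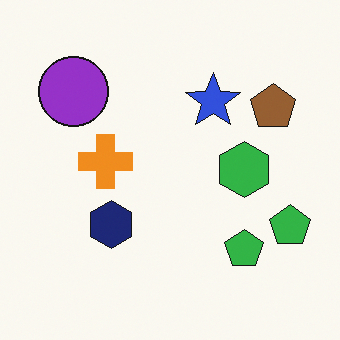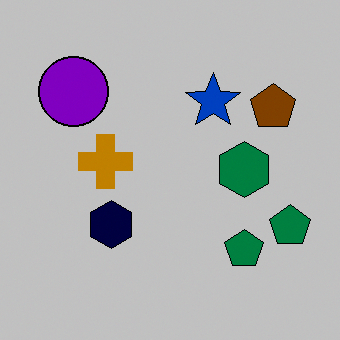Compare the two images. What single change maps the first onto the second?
It was aggressively posterized.

Each flat color has snapped to a coarser quantized level — most visibly, the near-white background has dropped to a flat grey.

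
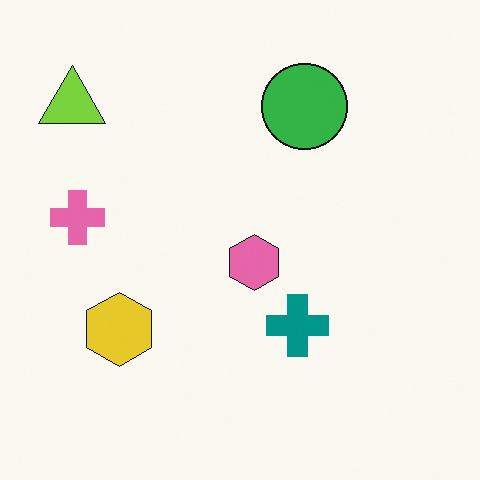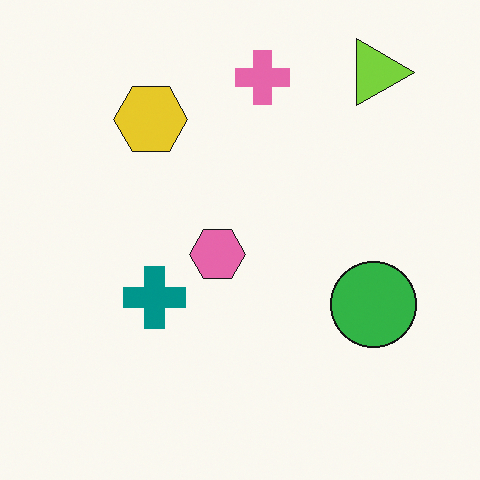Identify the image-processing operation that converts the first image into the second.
It was rotated 90° clockwise.

The lime triangle sits in the top-left of the first image and the top-right of the second — consistent with a whole-image 90° clockwise rotation.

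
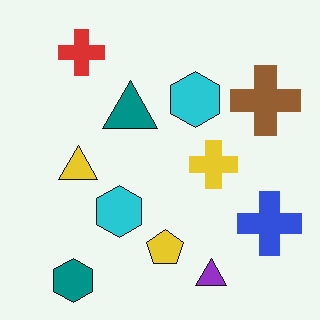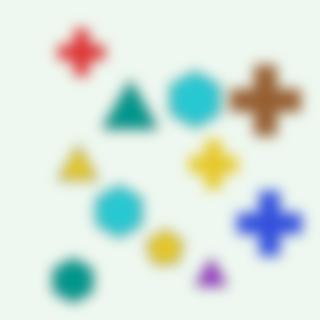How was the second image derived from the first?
It was strongly gaussian-blurred.

Shape edges and outlines are uniformly softened across the whole image.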